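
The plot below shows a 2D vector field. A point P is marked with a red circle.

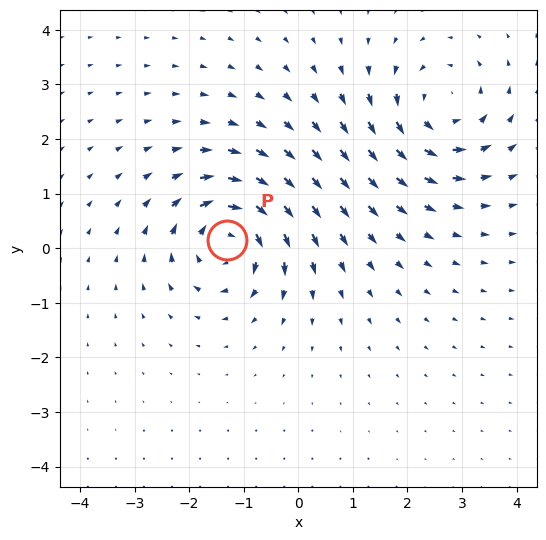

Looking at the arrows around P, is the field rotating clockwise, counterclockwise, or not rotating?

Near P at (-1.3, 0.2) the arrows circulate clockwise. The curl (z-component) there is about -6; negative curl means clockwise rotation.

clockwise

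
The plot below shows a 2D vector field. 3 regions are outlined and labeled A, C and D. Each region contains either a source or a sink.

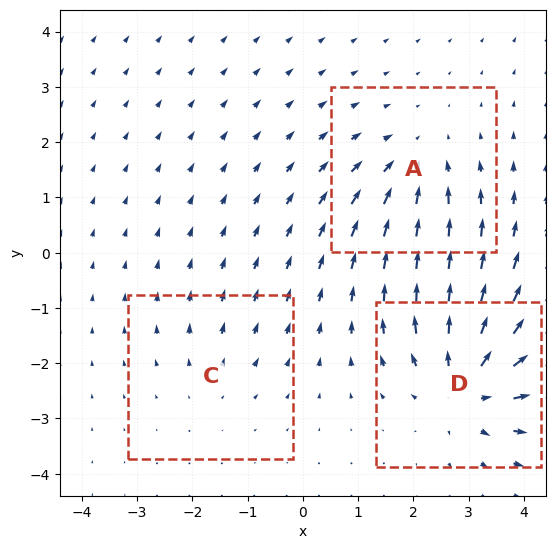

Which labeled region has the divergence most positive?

Divergence at each region's feature centre — A: about -3, C: about +2, D: about +5. Region D is most positive.

D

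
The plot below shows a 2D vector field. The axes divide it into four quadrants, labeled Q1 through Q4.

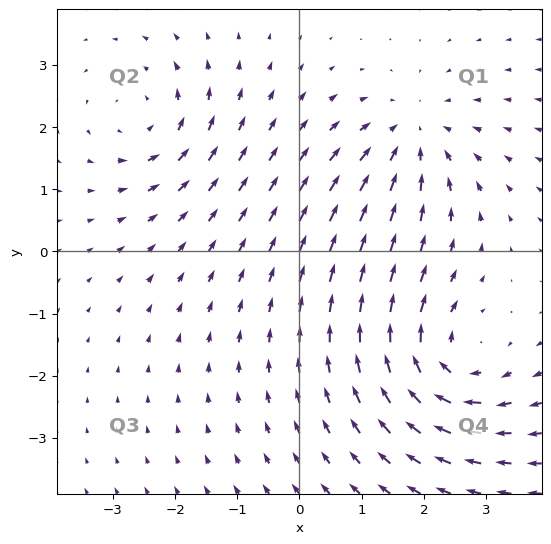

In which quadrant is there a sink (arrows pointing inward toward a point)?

The sink sits at approximately (1.8, 1.8), which lies in quadrant Q1. The divergence there is about -4, negative as expected for a sink.

Q1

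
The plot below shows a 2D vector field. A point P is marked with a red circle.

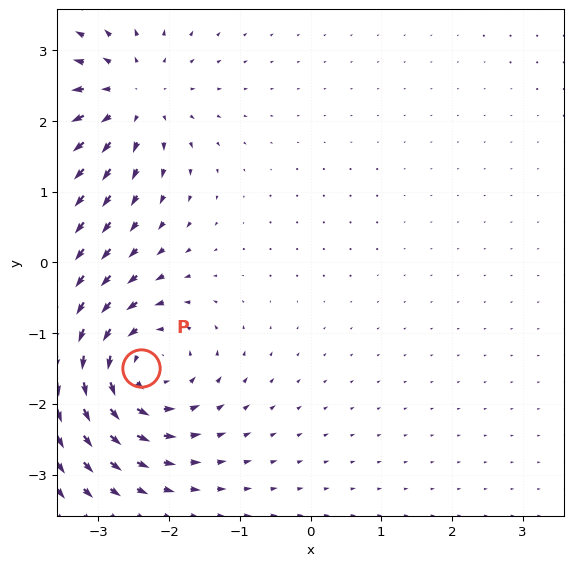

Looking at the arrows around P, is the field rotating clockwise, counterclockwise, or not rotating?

counterclockwise

Near P at (-2.4, -1.5) the arrows circulate counterclockwise. The curl (z-component) there is about +6; positive curl means counterclockwise rotation.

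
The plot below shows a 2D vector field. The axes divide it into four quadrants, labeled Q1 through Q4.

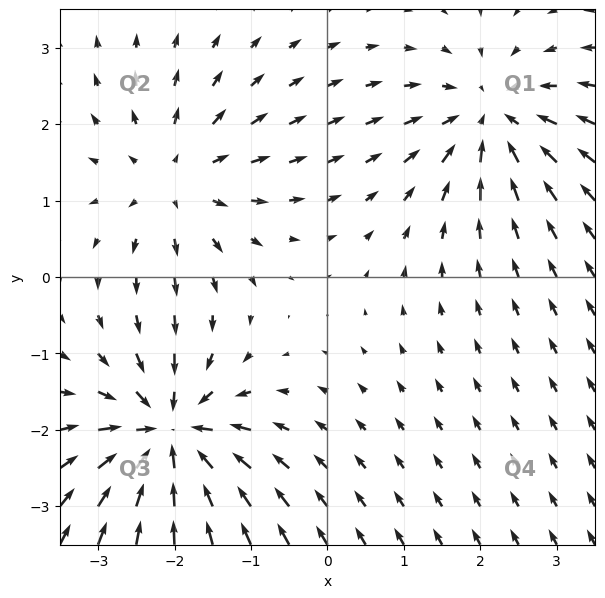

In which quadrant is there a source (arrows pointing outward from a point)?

The source sits at approximately (-2.0, 1.3), which lies in quadrant Q2. The divergence there is about +4, positive as expected for a source.

Q2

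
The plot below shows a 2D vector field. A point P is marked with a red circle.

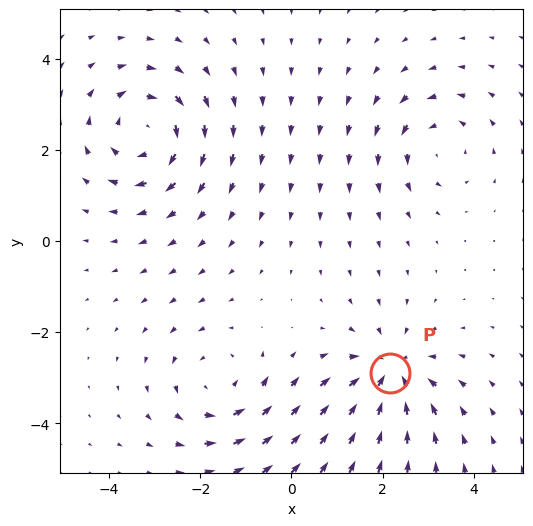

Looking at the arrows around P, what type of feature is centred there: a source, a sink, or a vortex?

sink

At P (2.2, -2.9) the arrows converge inward. Divergence about -5, curl ≈0 — negative divergence with near-zero curl is a sink.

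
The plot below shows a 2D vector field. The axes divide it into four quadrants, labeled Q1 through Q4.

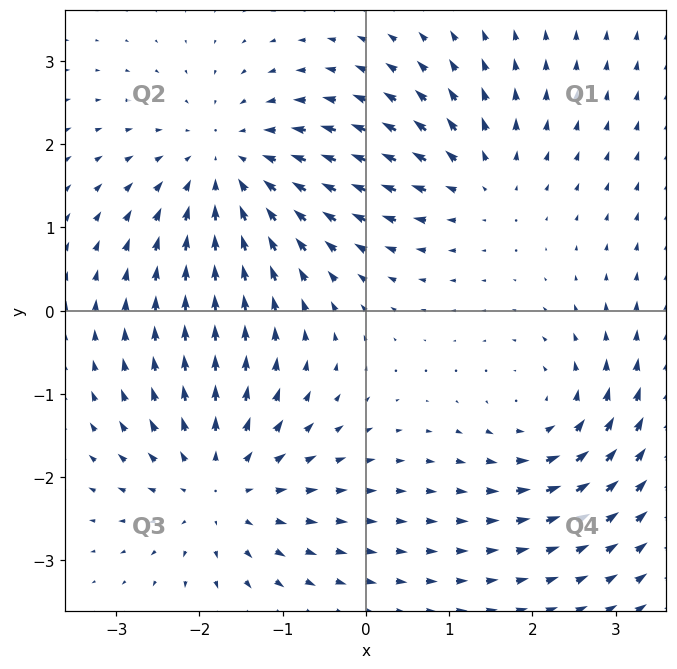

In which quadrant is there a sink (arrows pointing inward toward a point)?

The sink sits at approximately (-1.6, 1.7), which lies in quadrant Q2. The divergence there is about -4, negative as expected for a sink.

Q2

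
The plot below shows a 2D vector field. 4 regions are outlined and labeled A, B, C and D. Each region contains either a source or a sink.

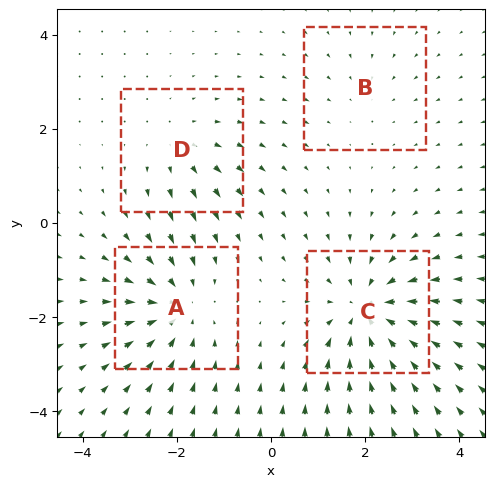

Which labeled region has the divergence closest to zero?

B

Divergence at each region's feature centre — A: about -5, B: about -2, C: about -6, D: about +3. Region B is closest to zero.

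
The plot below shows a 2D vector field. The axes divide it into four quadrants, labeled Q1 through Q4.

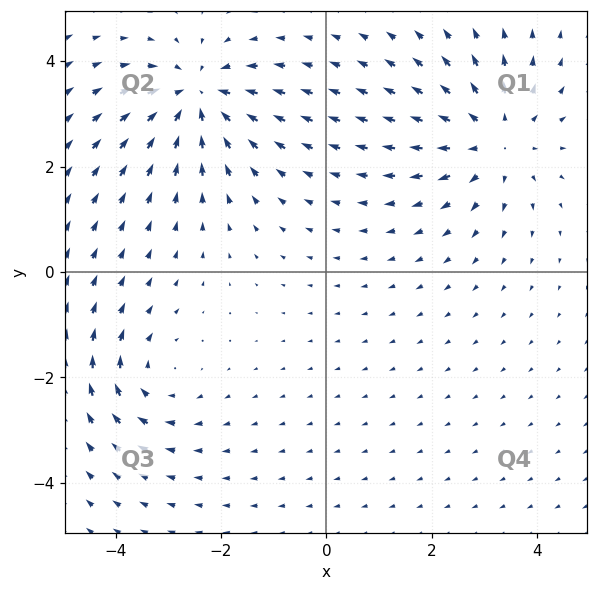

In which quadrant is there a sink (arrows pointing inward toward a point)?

Q2

The sink sits at approximately (-2.4, 3.3), which lies in quadrant Q2. The divergence there is about -5, negative as expected for a sink.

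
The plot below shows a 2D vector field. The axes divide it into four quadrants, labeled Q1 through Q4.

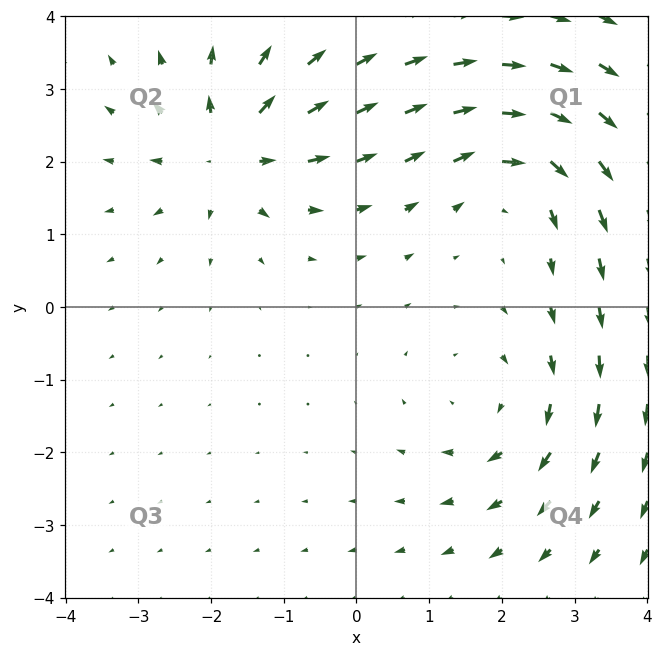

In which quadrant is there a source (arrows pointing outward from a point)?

Q2

The source sits at approximately (-1.7, 2.2), which lies in quadrant Q2. The divergence there is about +6, positive as expected for a source.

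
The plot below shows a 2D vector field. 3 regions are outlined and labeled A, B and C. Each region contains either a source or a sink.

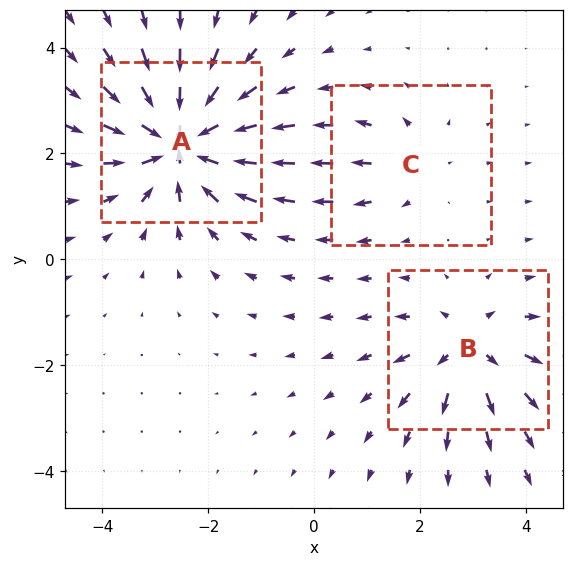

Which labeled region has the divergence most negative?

A

Divergence at each region's feature centre — A: about -6, B: about +4, C: about +2. Region A is most negative.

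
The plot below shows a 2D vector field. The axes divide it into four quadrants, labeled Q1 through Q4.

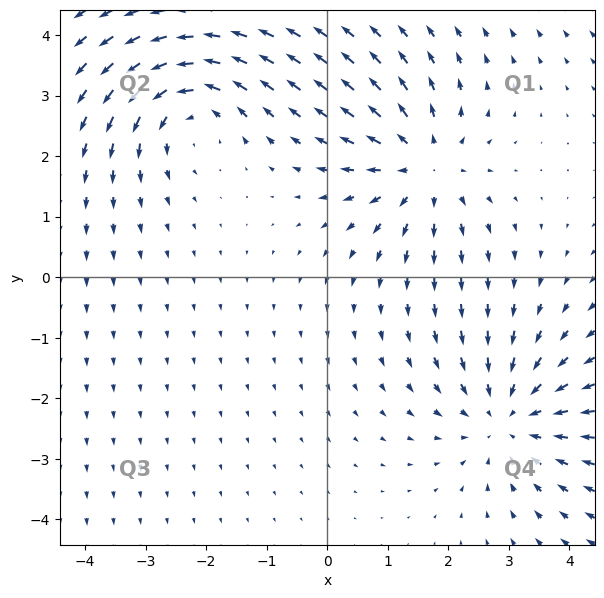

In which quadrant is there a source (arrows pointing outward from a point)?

Q1

The source sits at approximately (1.6, 1.8), which lies in quadrant Q1. The divergence there is about +4, positive as expected for a source.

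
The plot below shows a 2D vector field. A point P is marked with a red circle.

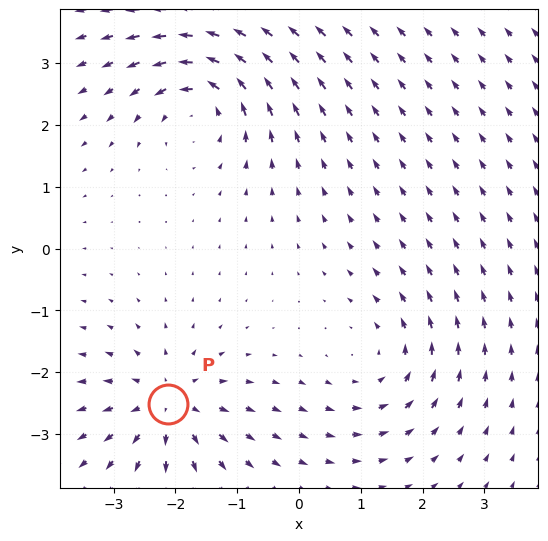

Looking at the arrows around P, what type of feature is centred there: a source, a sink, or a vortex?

At P (-2.1, -2.5) the arrows spread outward. Divergence about +4, curl ≈0 — positive divergence with near-zero curl is a source.

source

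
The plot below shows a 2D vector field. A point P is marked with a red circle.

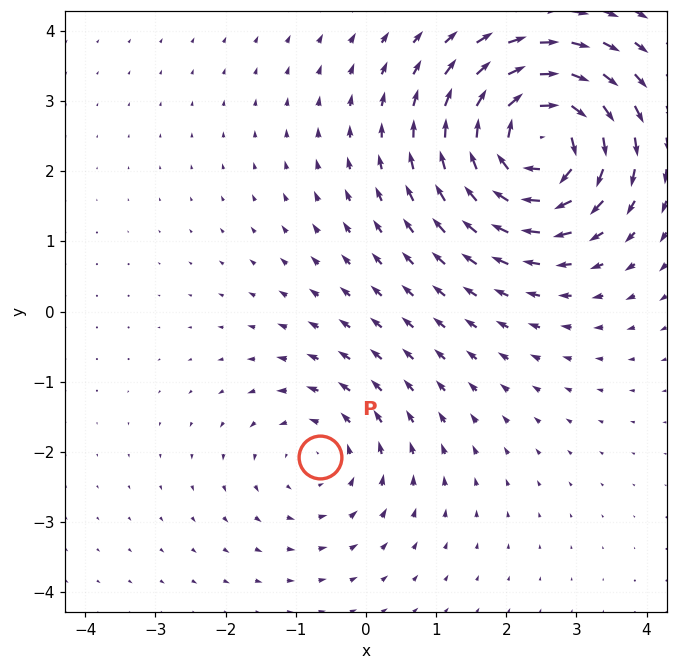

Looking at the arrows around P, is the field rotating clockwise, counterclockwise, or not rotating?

Near P at (-0.7, -2.1) the arrows circulate counterclockwise. The curl (z-component) there is about +2; positive curl means counterclockwise rotation.

counterclockwise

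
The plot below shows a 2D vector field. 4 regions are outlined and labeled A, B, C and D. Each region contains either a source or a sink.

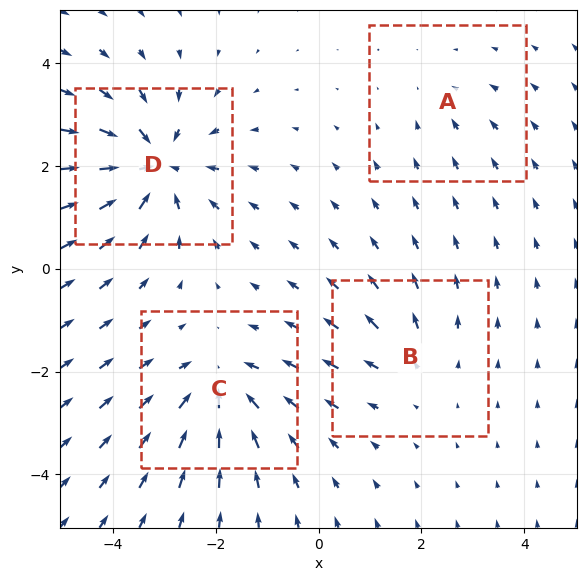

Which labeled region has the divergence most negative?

Divergence at each region's feature centre — A: about -2, B: about +3, C: about -5, D: about -7. Region D is most negative.

D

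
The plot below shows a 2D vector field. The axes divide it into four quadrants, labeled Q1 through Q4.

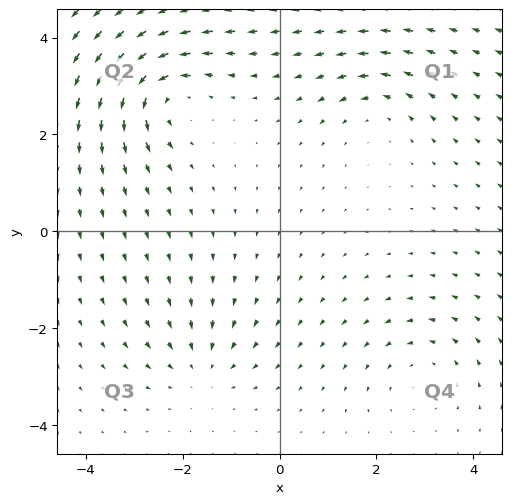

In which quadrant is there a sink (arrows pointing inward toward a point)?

The sink sits at approximately (-1.6, -2.8), which lies in quadrant Q3. The divergence there is about -3, negative as expected for a sink.

Q3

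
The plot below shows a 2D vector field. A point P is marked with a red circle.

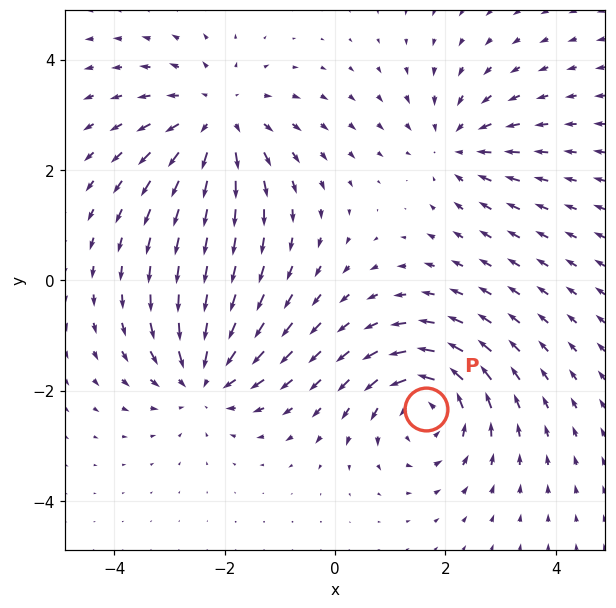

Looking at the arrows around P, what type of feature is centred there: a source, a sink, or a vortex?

At P (1.7, -2.3) the arrows circulate counterclockwise. Divergence ≈0, curl about +4 — near-zero divergence with nonzero curl is a vortex.

vortex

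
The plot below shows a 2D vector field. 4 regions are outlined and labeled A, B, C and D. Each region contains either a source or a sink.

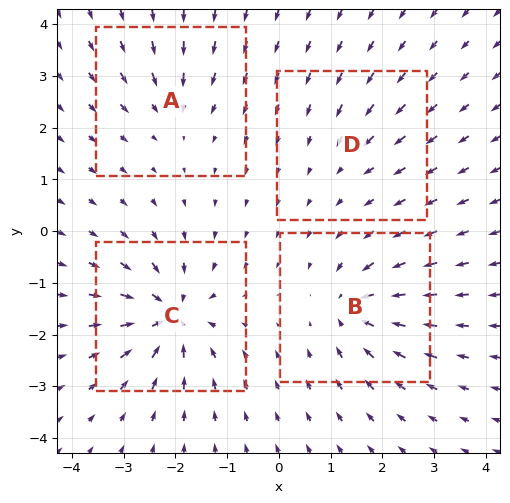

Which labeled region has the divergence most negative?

Divergence at each region's feature centre — A: about -4, B: about -7, C: about -9, D: about -3. Region C is most negative.

C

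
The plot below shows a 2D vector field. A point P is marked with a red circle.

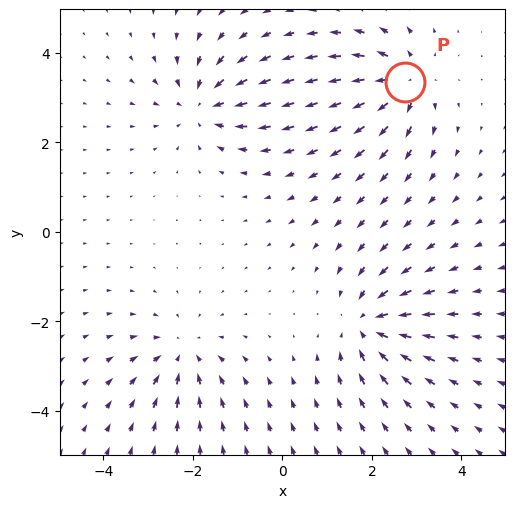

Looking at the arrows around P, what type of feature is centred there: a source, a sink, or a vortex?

At P (2.7, 3.4) the arrows spread outward. Divergence about +6, curl ≈0 — positive divergence with near-zero curl is a source.

source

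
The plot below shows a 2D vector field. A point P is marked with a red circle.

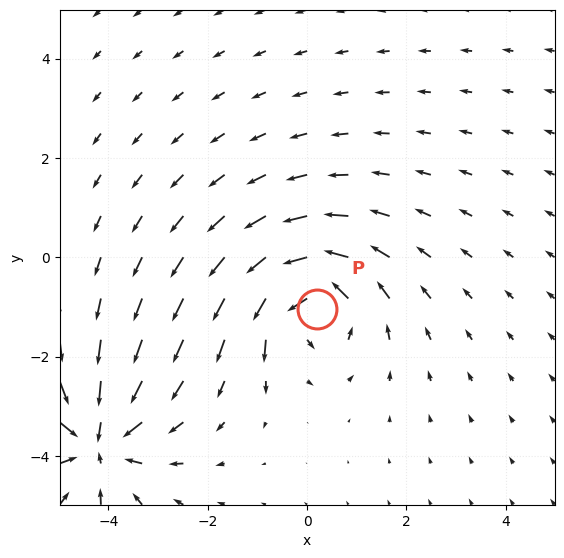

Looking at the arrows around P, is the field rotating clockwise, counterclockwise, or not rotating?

counterclockwise

Near P at (0.2, -1.0) the arrows circulate counterclockwise. The curl (z-component) there is about +5; positive curl means counterclockwise rotation.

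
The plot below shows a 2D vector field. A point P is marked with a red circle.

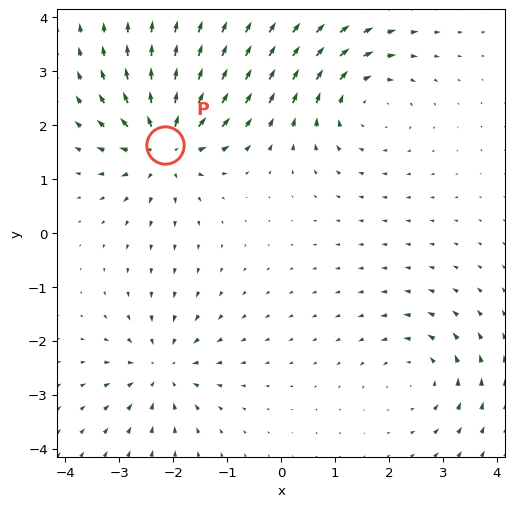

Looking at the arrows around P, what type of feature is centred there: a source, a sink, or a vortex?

At P (-2.2, 1.6) the arrows spread outward. Divergence about +6, curl ≈0 — positive divergence with near-zero curl is a source.

source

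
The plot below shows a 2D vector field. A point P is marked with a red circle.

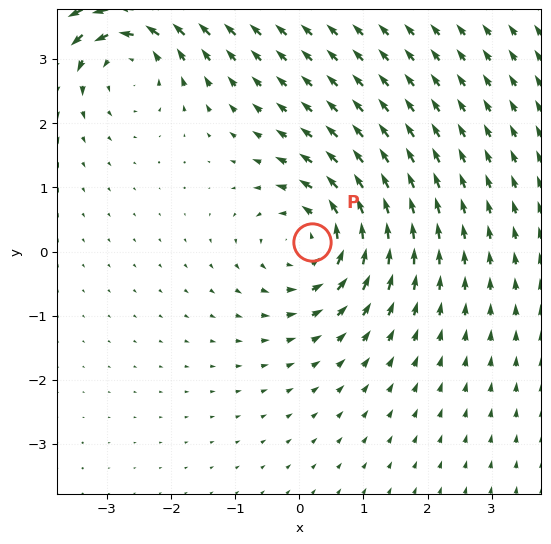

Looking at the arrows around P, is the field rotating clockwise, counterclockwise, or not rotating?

Near P at (0.2, 0.2) the arrows circulate counterclockwise. The curl (z-component) there is about +4; positive curl means counterclockwise rotation.

counterclockwise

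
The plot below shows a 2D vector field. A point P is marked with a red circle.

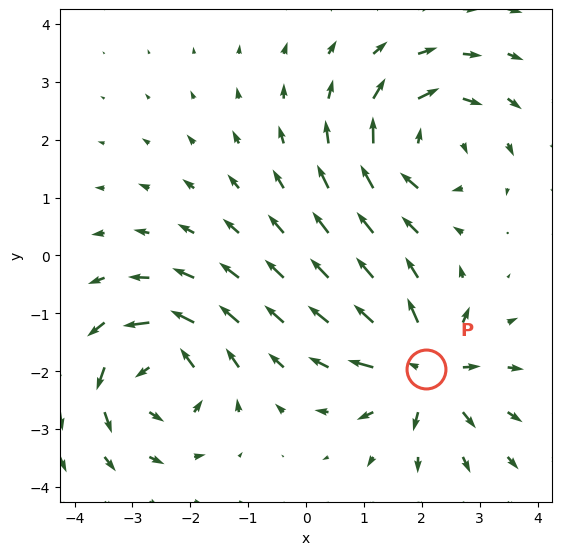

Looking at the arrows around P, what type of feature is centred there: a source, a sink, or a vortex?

At P (2.1, -2.0) the arrows spread outward. Divergence about +7, curl ≈0 — positive divergence with near-zero curl is a source.

source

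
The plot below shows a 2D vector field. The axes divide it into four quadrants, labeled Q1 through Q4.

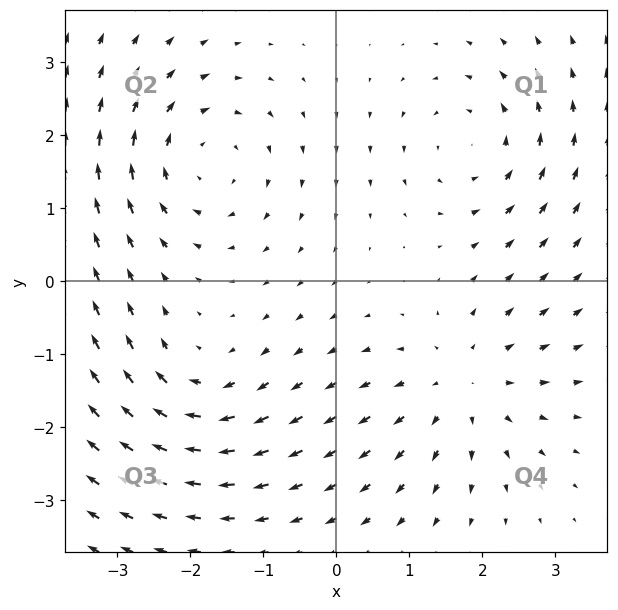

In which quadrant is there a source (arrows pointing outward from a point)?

The source sits at approximately (1.7, -1.4), which lies in quadrant Q4. The divergence there is about +3, positive as expected for a source.

Q4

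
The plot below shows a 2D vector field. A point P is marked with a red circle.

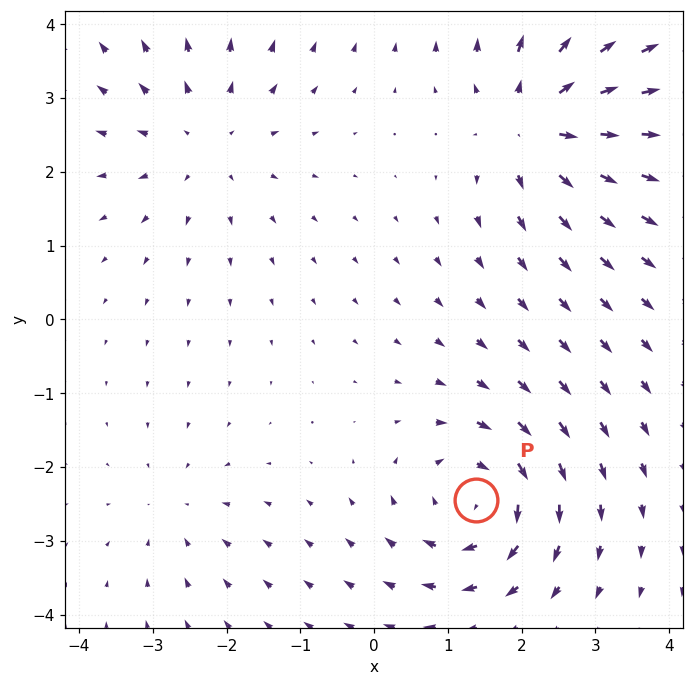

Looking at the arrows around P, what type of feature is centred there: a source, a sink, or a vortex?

vortex

At P (1.4, -2.4) the arrows circulate clockwise. Divergence ≈0, curl about -6 — near-zero divergence with nonzero curl is a vortex.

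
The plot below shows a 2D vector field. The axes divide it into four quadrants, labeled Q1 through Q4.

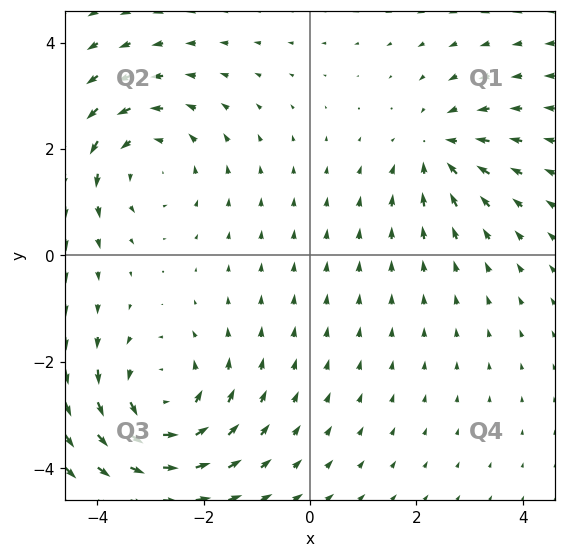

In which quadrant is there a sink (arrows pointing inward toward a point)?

Q1

The sink sits at approximately (2.4, 2.0), which lies in quadrant Q1. The divergence there is about -3, negative as expected for a sink.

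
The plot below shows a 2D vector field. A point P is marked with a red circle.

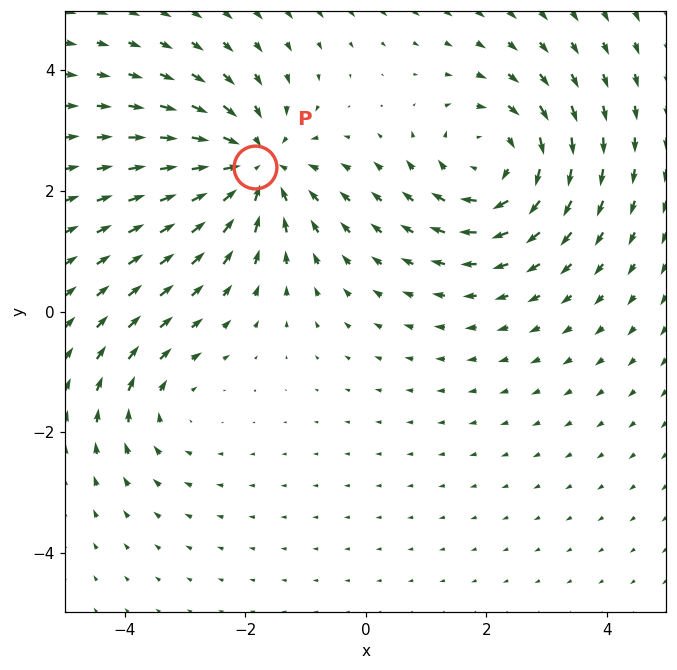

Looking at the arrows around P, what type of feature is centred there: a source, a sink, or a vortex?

At P (-1.8, 2.4) the arrows converge inward. Divergence about -5, curl ≈0 — negative divergence with near-zero curl is a sink.

sink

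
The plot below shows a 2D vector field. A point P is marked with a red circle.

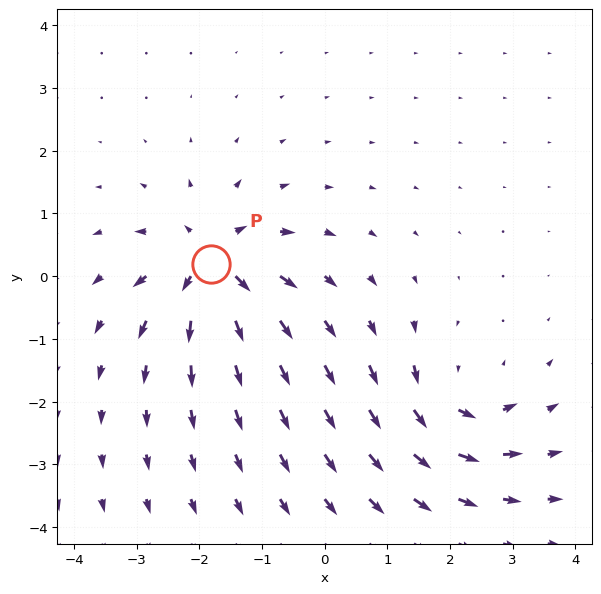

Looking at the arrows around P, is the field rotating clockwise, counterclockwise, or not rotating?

Near P at (-1.8, 0.2) the arrows show no circulation. The curl there is ≈0.

not rotating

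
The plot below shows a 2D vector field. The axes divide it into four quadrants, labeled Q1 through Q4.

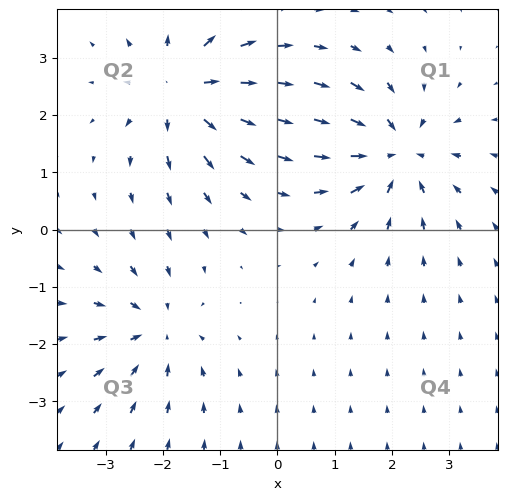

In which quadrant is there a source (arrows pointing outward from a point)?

Q2

The source sits at approximately (-1.6, 2.4), which lies in quadrant Q2. The divergence there is about +5, positive as expected for a source.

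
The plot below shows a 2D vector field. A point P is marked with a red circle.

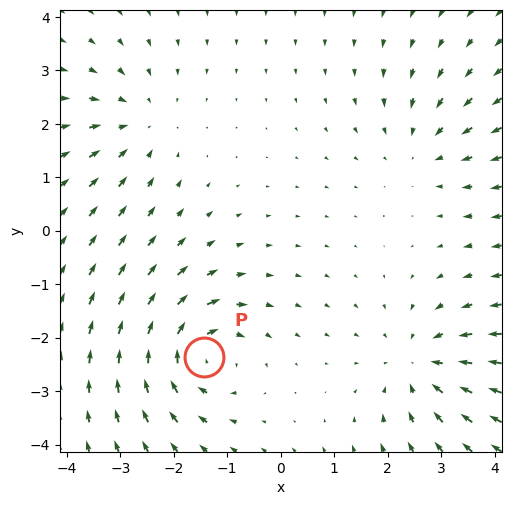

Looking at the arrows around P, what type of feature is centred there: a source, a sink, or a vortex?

At P (-1.4, -2.4) the arrows circulate clockwise. Divergence ≈0, curl about -7 — near-zero divergence with nonzero curl is a vortex.

vortex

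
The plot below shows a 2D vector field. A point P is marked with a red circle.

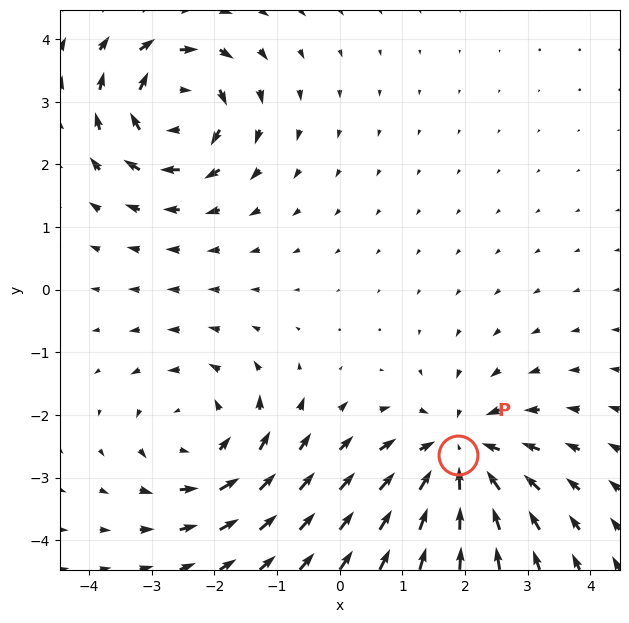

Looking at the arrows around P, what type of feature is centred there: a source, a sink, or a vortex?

sink

At P (1.9, -2.6) the arrows converge inward. Divergence about -4, curl ≈0 — negative divergence with near-zero curl is a sink.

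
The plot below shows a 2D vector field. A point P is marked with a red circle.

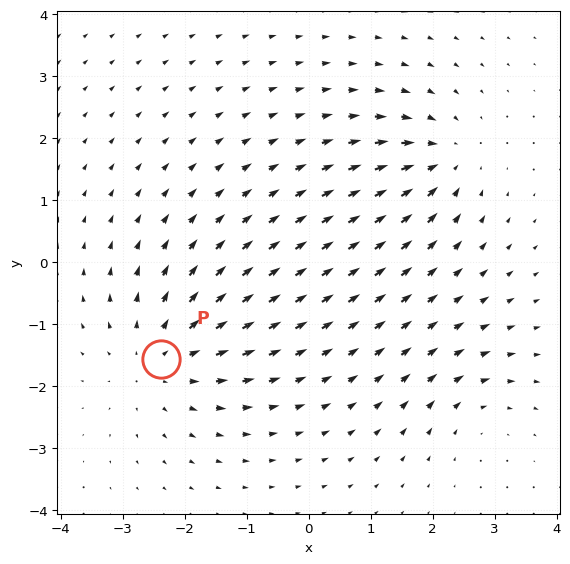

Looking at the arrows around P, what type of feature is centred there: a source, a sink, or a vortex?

At P (-2.4, -1.6) the arrows spread outward. Divergence about +4, curl ≈0 — positive divergence with near-zero curl is a source.

source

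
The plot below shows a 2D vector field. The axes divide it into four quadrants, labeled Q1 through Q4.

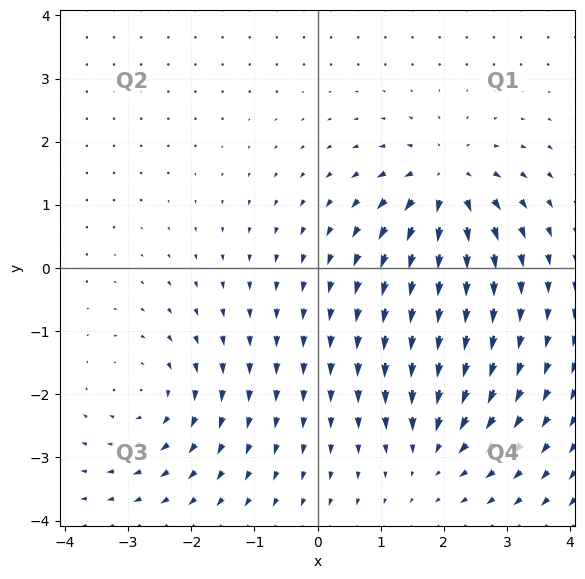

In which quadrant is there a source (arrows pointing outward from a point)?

The source sits at approximately (2.0, 1.3), which lies in quadrant Q1. The divergence there is about +6, positive as expected for a source.

Q1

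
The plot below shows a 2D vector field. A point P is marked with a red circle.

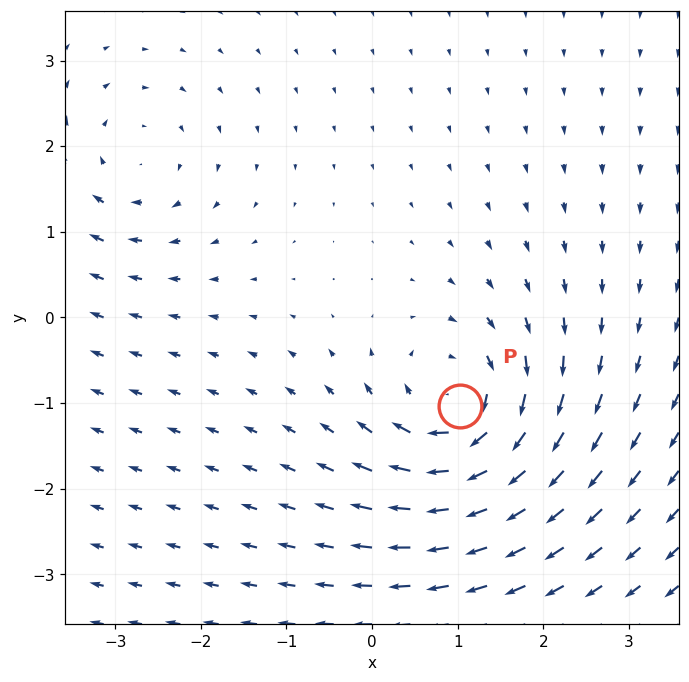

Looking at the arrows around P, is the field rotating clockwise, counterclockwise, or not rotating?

Near P at (1.0, -1.0) the arrows circulate clockwise. The curl (z-component) there is about -7; negative curl means clockwise rotation.

clockwise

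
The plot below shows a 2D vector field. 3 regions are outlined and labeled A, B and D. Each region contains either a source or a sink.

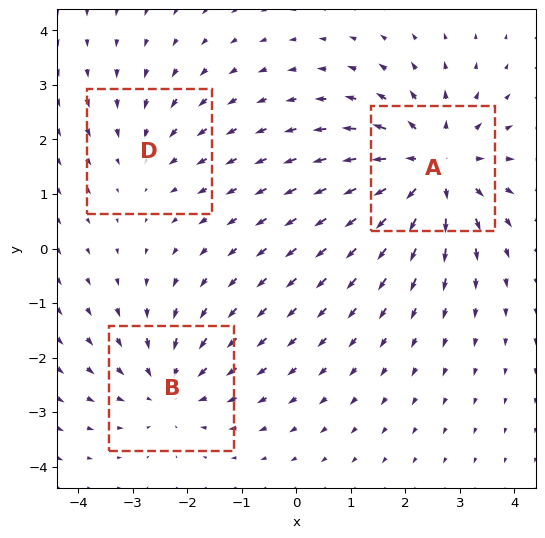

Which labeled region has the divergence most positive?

Divergence at each region's feature centre — A: about +4, B: about -3, D: about -2. Region A is most positive.

A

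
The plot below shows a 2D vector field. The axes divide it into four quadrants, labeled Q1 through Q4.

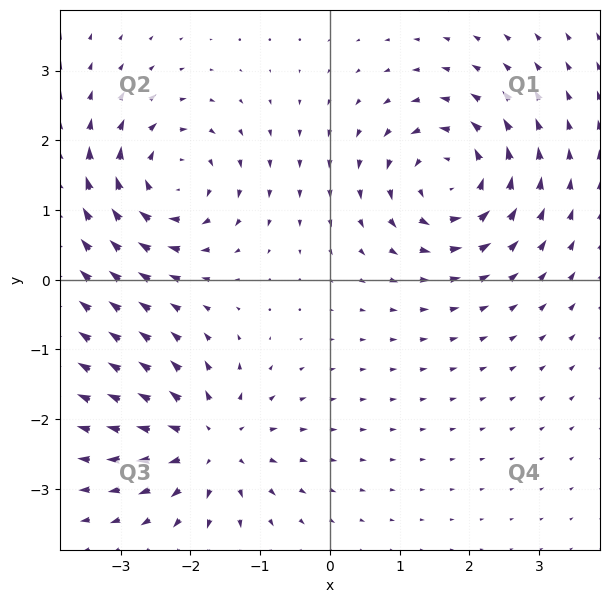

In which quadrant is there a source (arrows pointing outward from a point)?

The source sits at approximately (-1.7, -2.3), which lies in quadrant Q3. The divergence there is about +5, positive as expected for a source.

Q3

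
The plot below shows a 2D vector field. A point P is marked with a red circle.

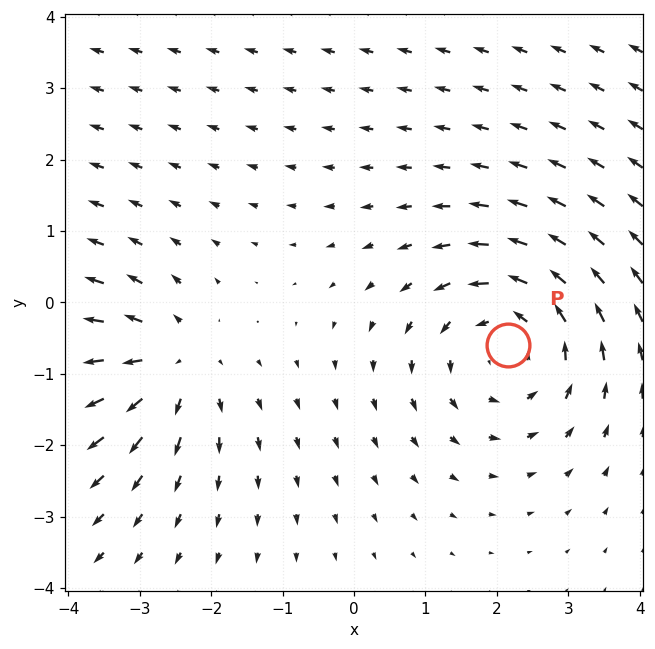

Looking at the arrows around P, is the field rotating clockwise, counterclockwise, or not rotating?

Near P at (2.2, -0.6) the arrows circulate counterclockwise. The curl (z-component) there is about +4; positive curl means counterclockwise rotation.

counterclockwise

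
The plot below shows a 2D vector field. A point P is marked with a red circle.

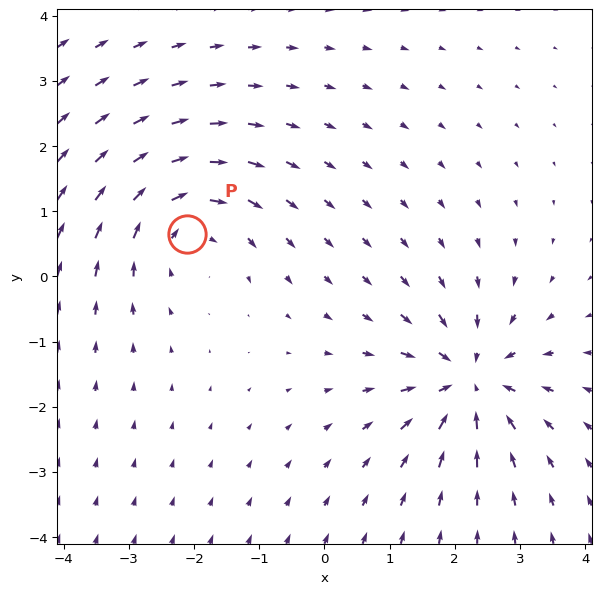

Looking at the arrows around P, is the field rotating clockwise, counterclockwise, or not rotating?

clockwise

Near P at (-2.1, 0.6) the arrows circulate clockwise. The curl (z-component) there is about -4; negative curl means clockwise rotation.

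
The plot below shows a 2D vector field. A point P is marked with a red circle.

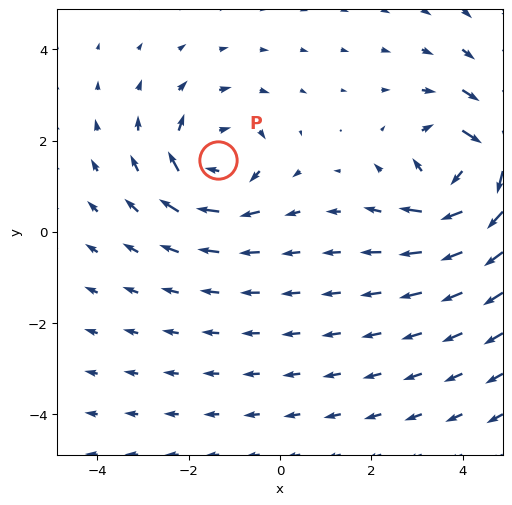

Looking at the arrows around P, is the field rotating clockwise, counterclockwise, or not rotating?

Near P at (-1.4, 1.6) the arrows circulate clockwise. The curl (z-component) there is about -4; negative curl means clockwise rotation.

clockwise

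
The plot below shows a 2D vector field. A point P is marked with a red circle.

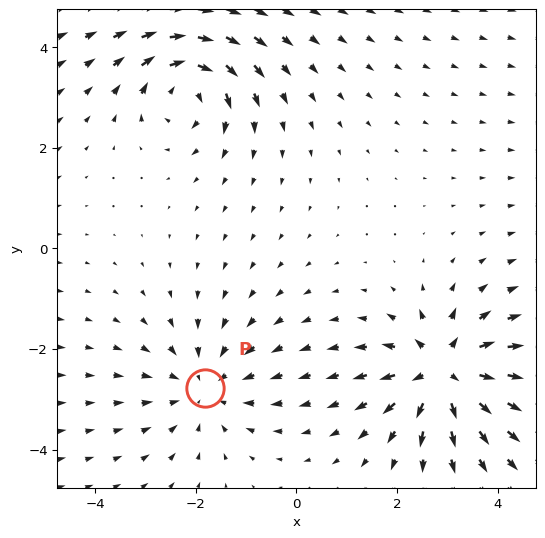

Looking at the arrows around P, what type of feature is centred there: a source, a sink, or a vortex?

sink

At P (-1.8, -2.8) the arrows converge inward. Divergence about -2, curl ≈0 — negative divergence with near-zero curl is a sink.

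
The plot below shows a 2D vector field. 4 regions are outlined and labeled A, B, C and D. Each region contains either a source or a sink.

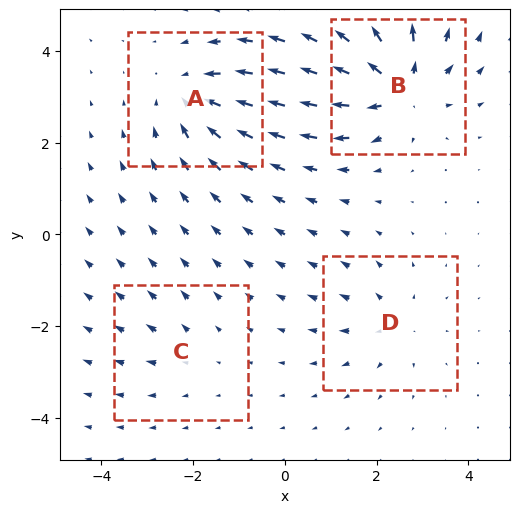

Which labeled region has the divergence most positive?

Divergence at each region's feature centre — A: about -5, B: about +7, C: about +2, D: about +4. Region B is most positive.

B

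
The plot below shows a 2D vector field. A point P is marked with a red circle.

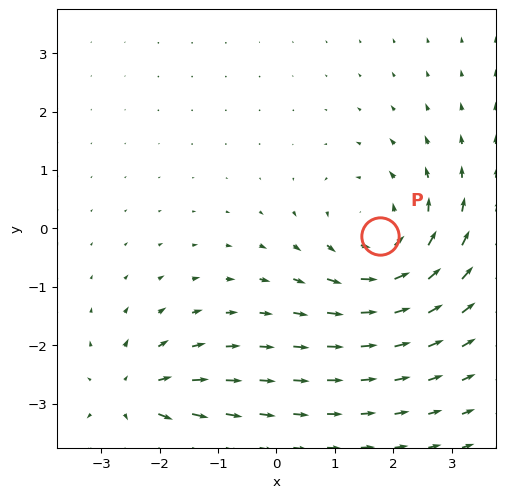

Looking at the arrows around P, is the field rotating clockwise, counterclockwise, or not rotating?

counterclockwise

Near P at (1.8, -0.1) the arrows circulate counterclockwise. The curl (z-component) there is about +4; positive curl means counterclockwise rotation.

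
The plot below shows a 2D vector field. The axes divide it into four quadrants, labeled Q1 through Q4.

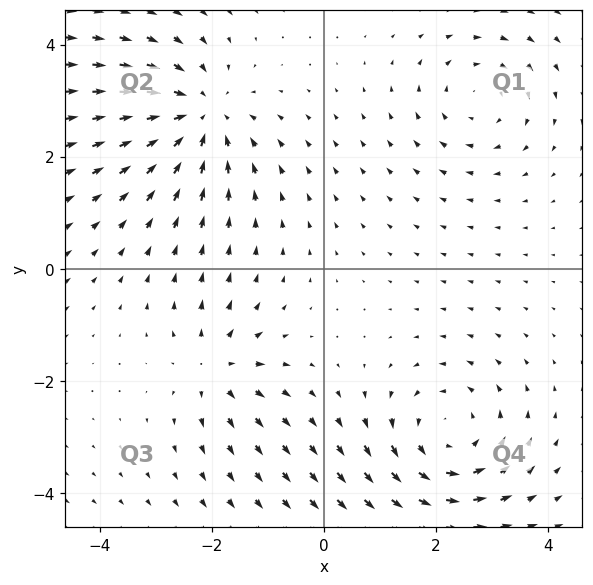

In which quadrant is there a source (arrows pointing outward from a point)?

The source sits at approximately (-1.9, -1.8), which lies in quadrant Q3. The divergence there is about +4, positive as expected for a source.

Q3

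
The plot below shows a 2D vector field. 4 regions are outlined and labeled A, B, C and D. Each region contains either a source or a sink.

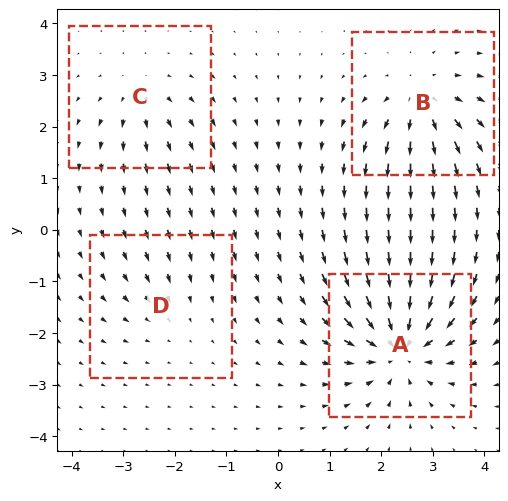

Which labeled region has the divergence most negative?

A

Divergence at each region's feature centre — A: about -9, B: about +6, C: about +4, D: about -2. Region A is most negative.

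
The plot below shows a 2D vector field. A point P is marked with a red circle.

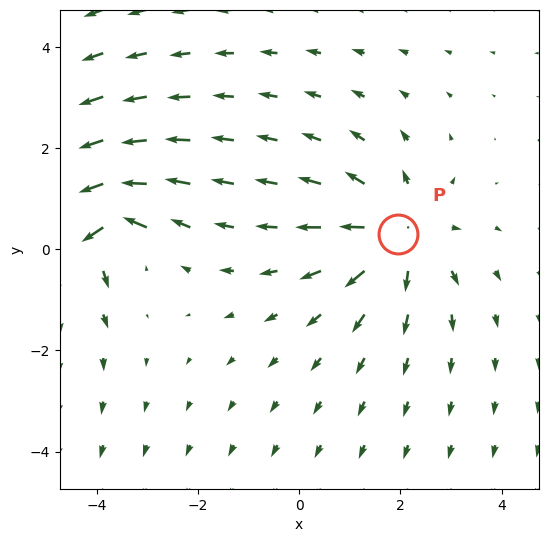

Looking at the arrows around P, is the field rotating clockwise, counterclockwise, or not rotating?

Near P at (2.0, 0.3) the arrows show no circulation. The curl there is ≈0.

not rotating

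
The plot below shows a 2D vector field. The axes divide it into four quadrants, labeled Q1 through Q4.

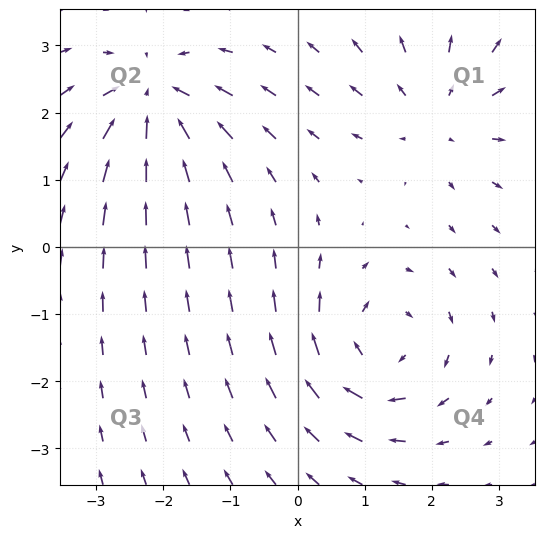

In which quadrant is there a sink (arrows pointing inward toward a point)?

Q2

The sink sits at approximately (-2.2, 2.2), which lies in quadrant Q2. The divergence there is about -5, negative as expected for a sink.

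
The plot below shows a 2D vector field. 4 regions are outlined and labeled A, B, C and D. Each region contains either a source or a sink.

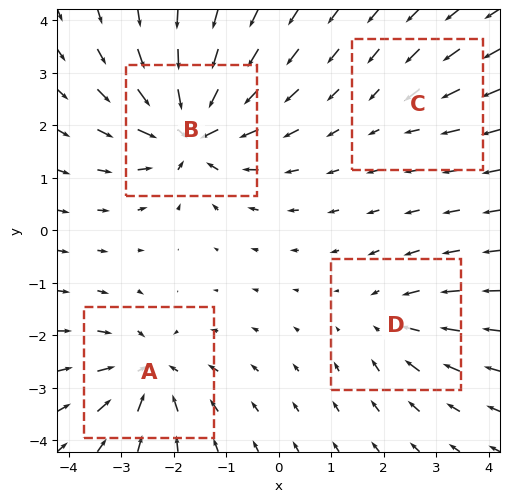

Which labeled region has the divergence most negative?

Divergence at each region's feature centre — A: about -6, B: about -9, C: about -2, D: about -4. Region B is most negative.

B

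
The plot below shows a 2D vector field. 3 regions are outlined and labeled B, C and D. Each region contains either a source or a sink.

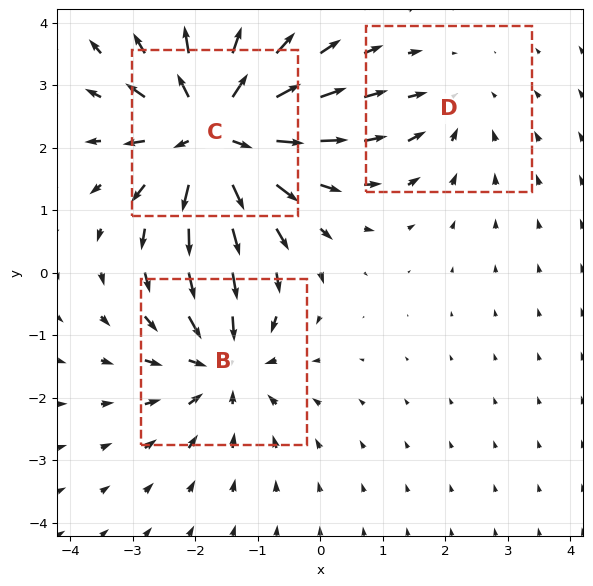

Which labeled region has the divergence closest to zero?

D

Divergence at each region's feature centre — B: about -3, C: about +5, D: about -2. Region D is closest to zero.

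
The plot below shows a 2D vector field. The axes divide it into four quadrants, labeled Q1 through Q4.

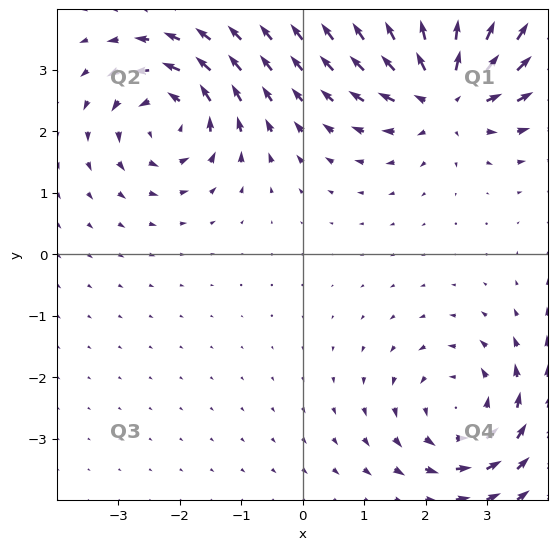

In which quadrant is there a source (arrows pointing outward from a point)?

The source sits at approximately (2.3, 2.6), which lies in quadrant Q1. The divergence there is about +6, positive as expected for a source.

Q1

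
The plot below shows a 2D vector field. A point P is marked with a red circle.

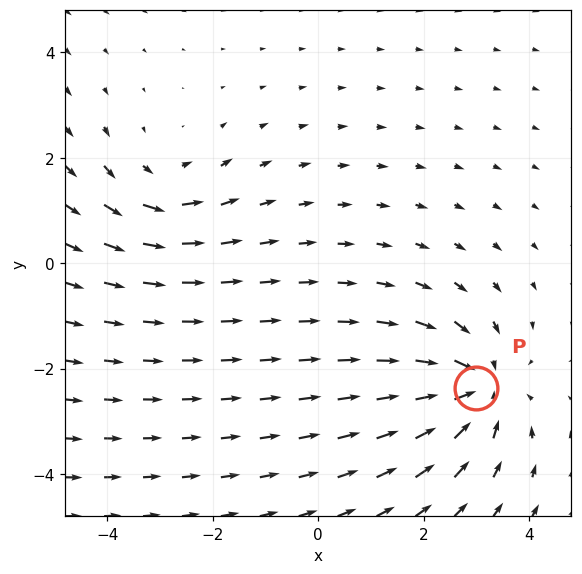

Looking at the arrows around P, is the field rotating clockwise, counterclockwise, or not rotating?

Near P at (3.0, -2.4) the arrows show no circulation. The curl there is ≈0.

not rotating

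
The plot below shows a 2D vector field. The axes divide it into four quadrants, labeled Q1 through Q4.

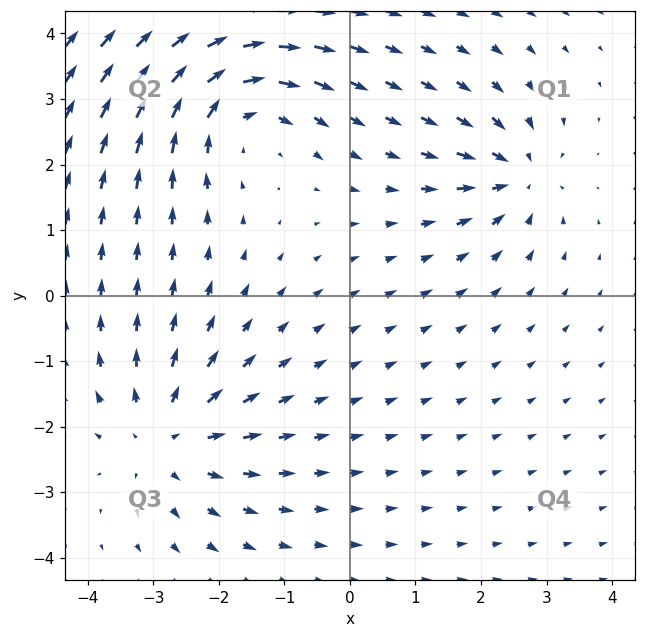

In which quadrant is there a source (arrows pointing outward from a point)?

Q3

The source sits at approximately (-2.8, -2.2), which lies in quadrant Q3. The divergence there is about +4, positive as expected for a source.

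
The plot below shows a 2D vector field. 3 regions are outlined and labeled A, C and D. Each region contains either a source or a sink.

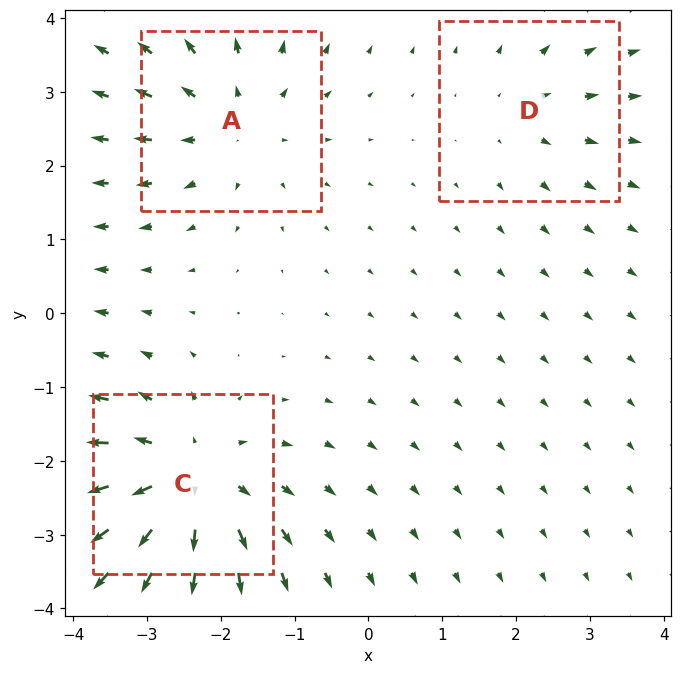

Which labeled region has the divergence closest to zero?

Divergence at each region's feature centre — A: about +3, C: about +5, D: about +2. Region D is closest to zero.

D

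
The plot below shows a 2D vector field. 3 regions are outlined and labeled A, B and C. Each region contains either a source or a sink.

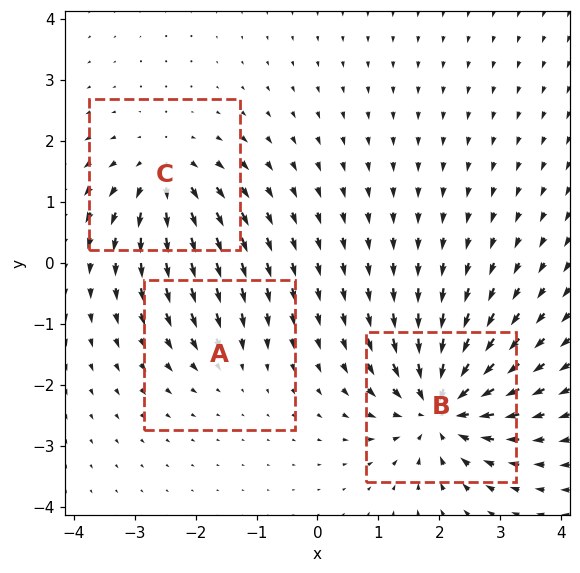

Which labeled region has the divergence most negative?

Divergence at each region's feature centre — A: about -3, B: about -7, C: about +4. Region B is most negative.

B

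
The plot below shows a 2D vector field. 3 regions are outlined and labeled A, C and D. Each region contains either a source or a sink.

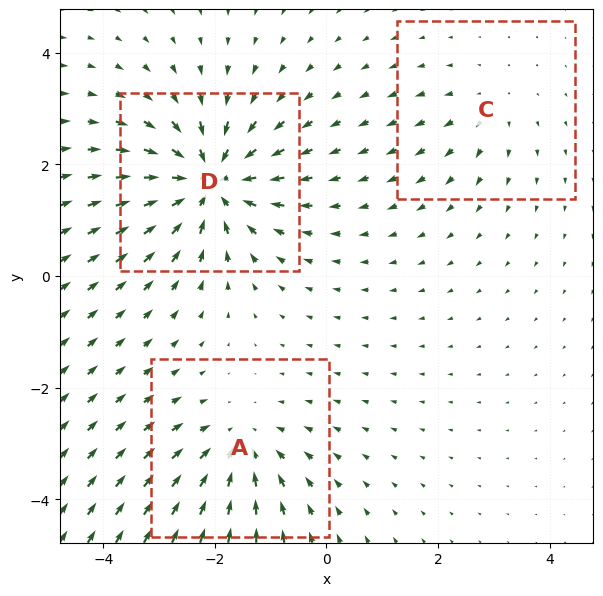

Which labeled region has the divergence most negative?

D

Divergence at each region's feature centre — A: about -3, C: about +2, D: about -6. Region D is most negative.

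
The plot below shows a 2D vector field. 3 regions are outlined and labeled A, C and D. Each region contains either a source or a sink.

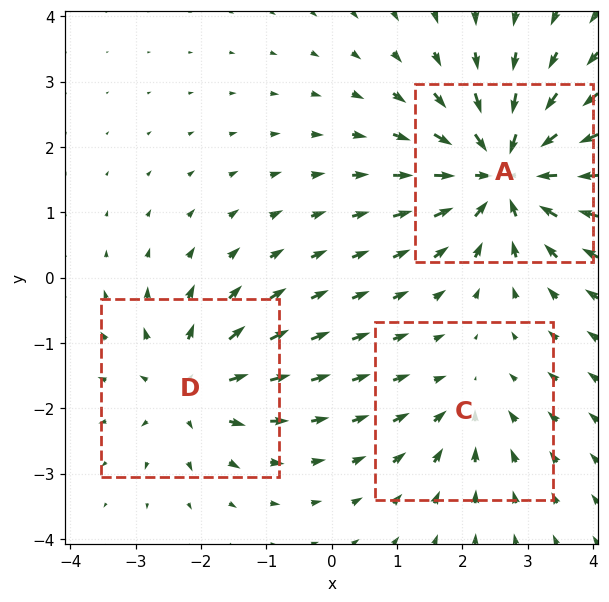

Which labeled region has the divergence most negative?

A

Divergence at each region's feature centre — A: about -6, C: about -2, D: about +4. Region A is most negative.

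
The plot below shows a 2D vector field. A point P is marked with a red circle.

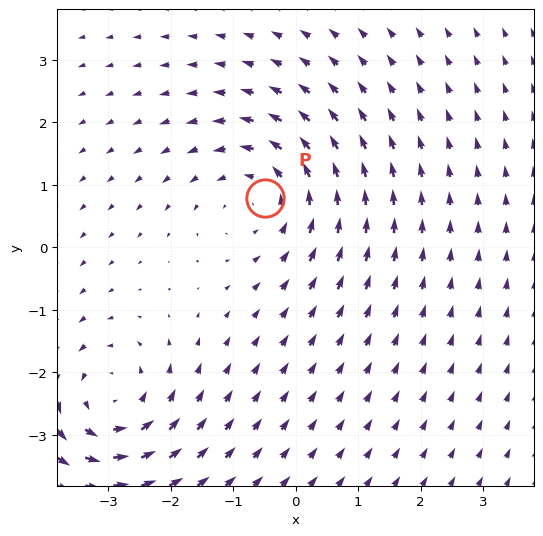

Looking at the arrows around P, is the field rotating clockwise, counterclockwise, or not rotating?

Near P at (-0.5, 0.8) the arrows circulate counterclockwise. The curl (z-component) there is about +4; positive curl means counterclockwise rotation.

counterclockwise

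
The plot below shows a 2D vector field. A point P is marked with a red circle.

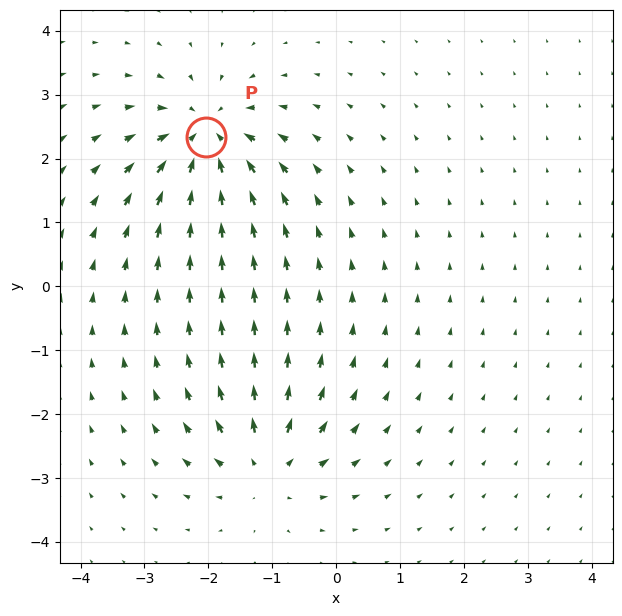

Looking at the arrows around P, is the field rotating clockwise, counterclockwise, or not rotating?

not rotating

Near P at (-2.0, 2.3) the arrows show no circulation. The curl there is ≈0.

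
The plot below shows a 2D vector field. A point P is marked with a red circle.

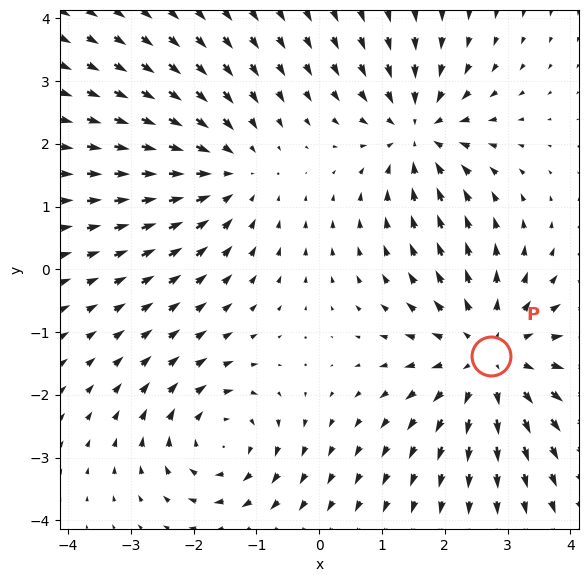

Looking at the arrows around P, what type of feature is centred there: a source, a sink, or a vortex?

source

At P (2.7, -1.4) the arrows spread outward. Divergence about +4, curl ≈0 — positive divergence with near-zero curl is a source.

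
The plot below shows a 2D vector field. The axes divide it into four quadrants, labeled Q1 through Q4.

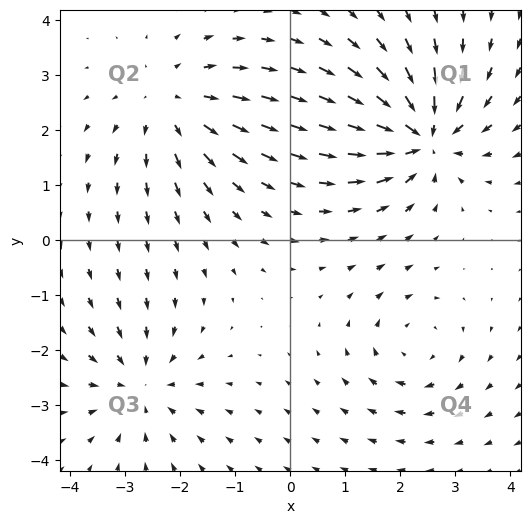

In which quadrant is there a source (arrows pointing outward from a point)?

Q2

The source sits at approximately (-2.1, 2.5), which lies in quadrant Q2. The divergence there is about +3, positive as expected for a source.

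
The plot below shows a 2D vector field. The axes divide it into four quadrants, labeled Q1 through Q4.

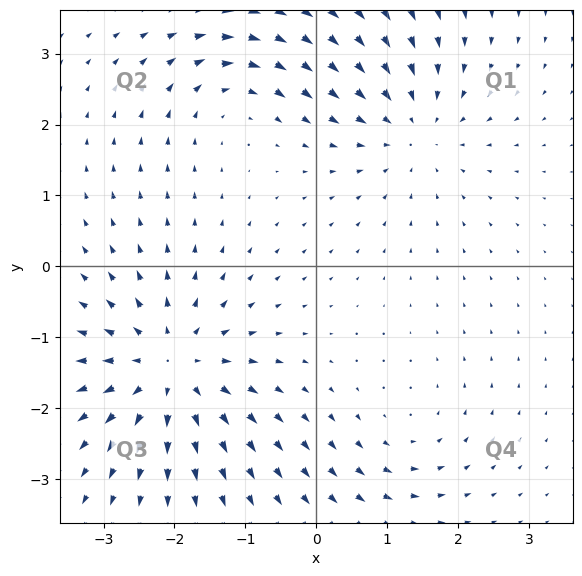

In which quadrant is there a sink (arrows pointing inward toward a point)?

The sink sits at approximately (1.4, 2.0), which lies in quadrant Q1. The divergence there is about -4, negative as expected for a sink.

Q1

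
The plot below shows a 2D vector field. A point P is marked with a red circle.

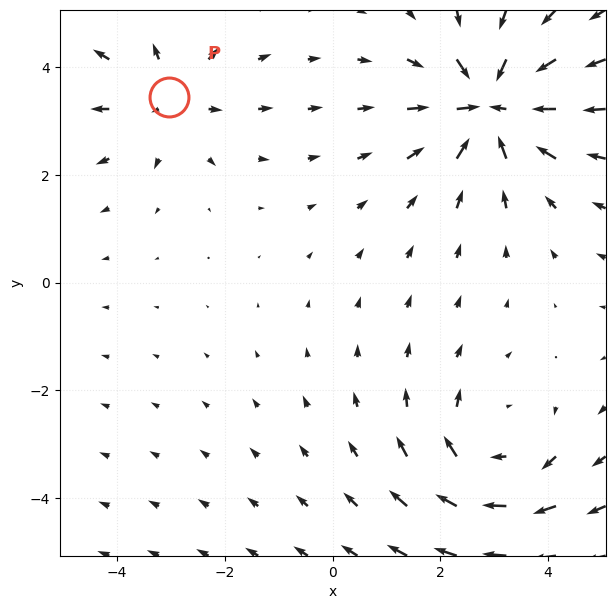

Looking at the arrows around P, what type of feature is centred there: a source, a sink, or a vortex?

At P (-3.0, 3.4) the arrows spread outward. Divergence about +3, curl ≈0 — positive divergence with near-zero curl is a source.

source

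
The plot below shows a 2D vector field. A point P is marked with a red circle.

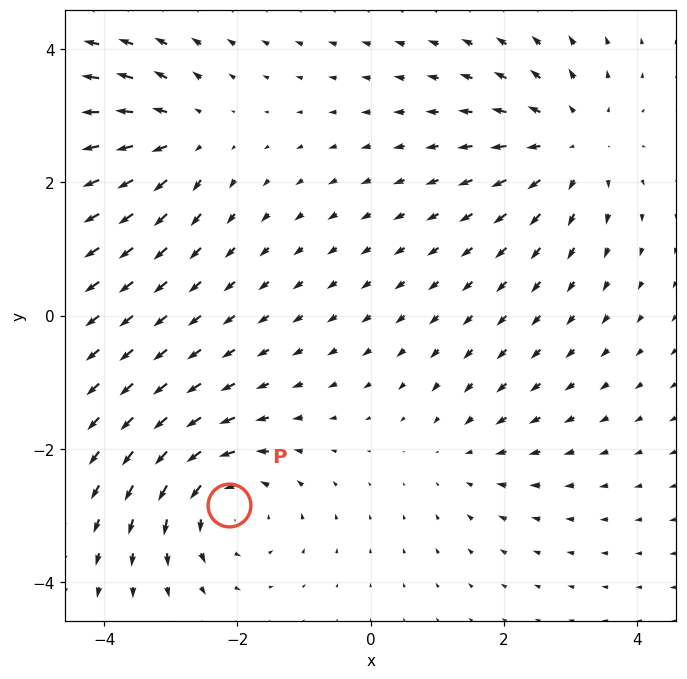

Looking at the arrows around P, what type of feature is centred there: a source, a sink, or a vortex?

At P (-2.1, -2.8) the arrows circulate counterclockwise. Divergence ≈0, curl about +5 — near-zero divergence with nonzero curl is a vortex.

vortex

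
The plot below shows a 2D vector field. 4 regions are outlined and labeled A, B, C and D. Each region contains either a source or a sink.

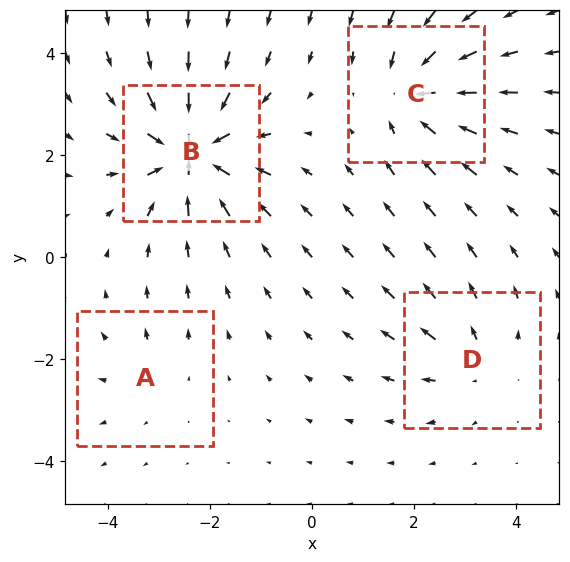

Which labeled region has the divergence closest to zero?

Divergence at each region's feature centre — A: about +2, B: about -7, C: about -5, D: about +4. Region A is closest to zero.

A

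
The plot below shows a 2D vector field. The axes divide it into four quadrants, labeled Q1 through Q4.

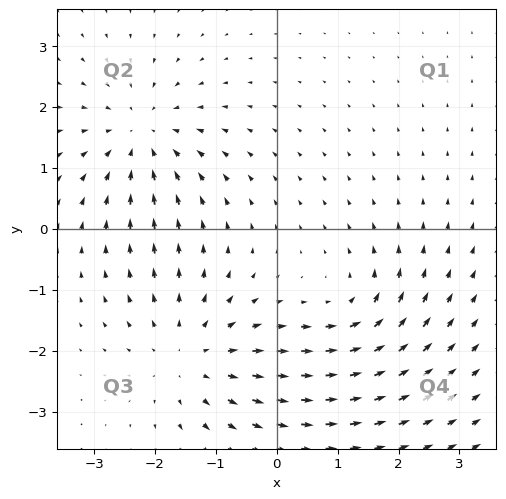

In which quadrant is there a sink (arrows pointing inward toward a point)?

Q2

The sink sits at approximately (-2.2, 1.5), which lies in quadrant Q2. The divergence there is about -4, negative as expected for a sink.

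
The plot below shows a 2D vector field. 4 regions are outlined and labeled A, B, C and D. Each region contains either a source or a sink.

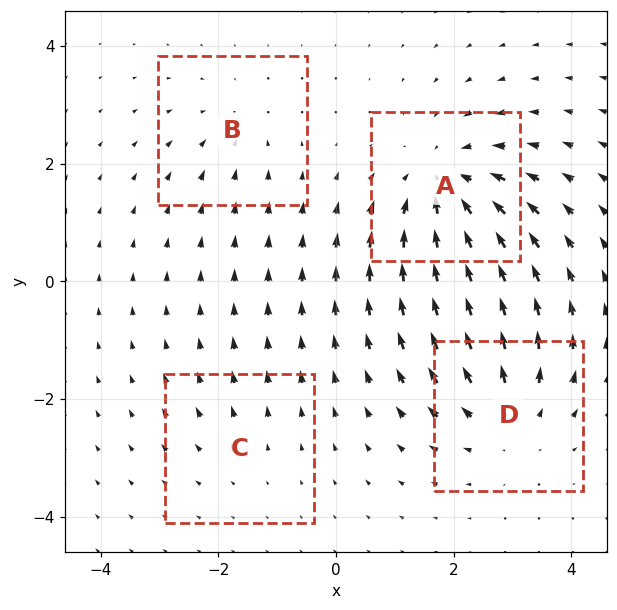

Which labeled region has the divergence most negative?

Divergence at each region's feature centre — A: about -6, B: about -3, C: about +2, D: about +4. Region A is most negative.

A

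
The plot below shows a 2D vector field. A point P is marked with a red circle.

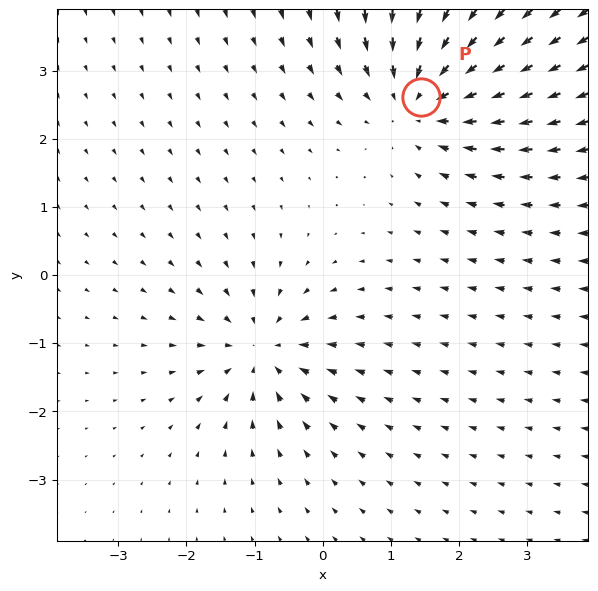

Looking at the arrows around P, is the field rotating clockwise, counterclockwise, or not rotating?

Near P at (1.4, 2.6) the arrows show no circulation. The curl there is ≈0.

not rotating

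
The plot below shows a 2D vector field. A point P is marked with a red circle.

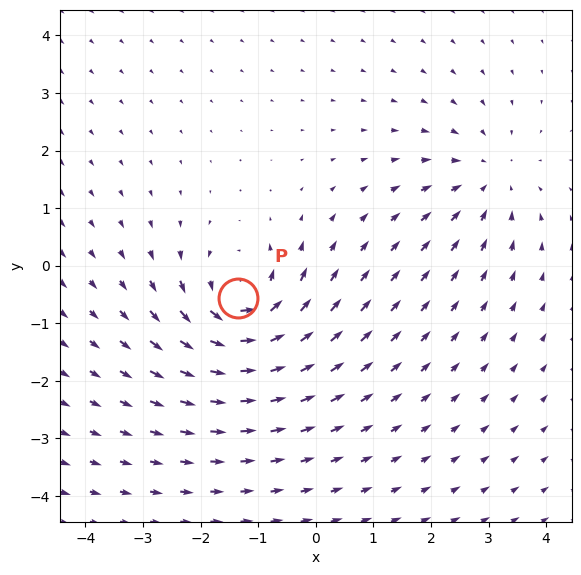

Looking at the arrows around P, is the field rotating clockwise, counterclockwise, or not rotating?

counterclockwise

Near P at (-1.3, -0.6) the arrows circulate counterclockwise. The curl (z-component) there is about +5; positive curl means counterclockwise rotation.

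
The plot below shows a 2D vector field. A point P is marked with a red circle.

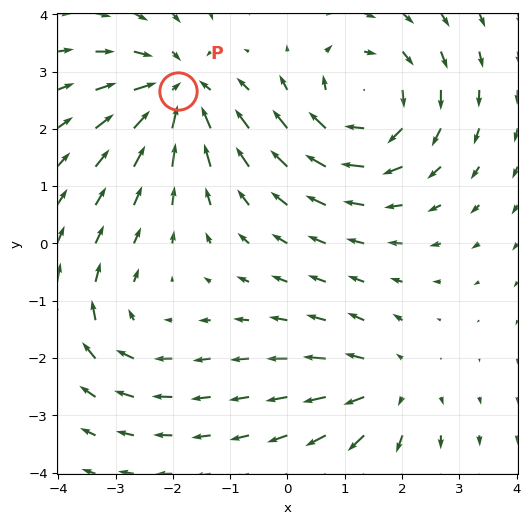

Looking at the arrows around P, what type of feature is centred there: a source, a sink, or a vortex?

sink

At P (-1.9, 2.7) the arrows converge inward. Divergence about -5, curl ≈0 — negative divergence with near-zero curl is a sink.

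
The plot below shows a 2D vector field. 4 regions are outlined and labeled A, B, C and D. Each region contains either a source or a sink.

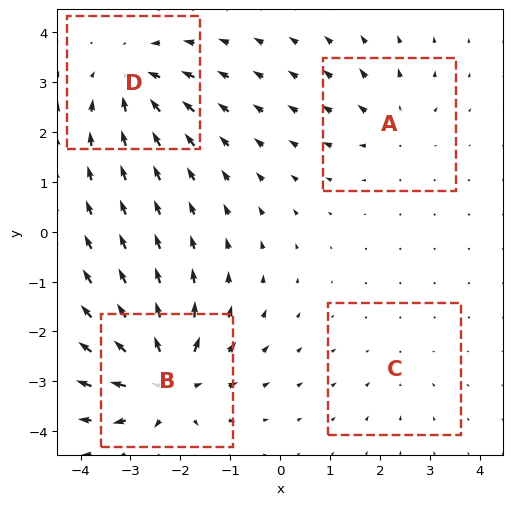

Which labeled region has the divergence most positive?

B

Divergence at each region's feature centre — A: about +4, B: about +8, C: about -2, D: about -6. Region B is most positive.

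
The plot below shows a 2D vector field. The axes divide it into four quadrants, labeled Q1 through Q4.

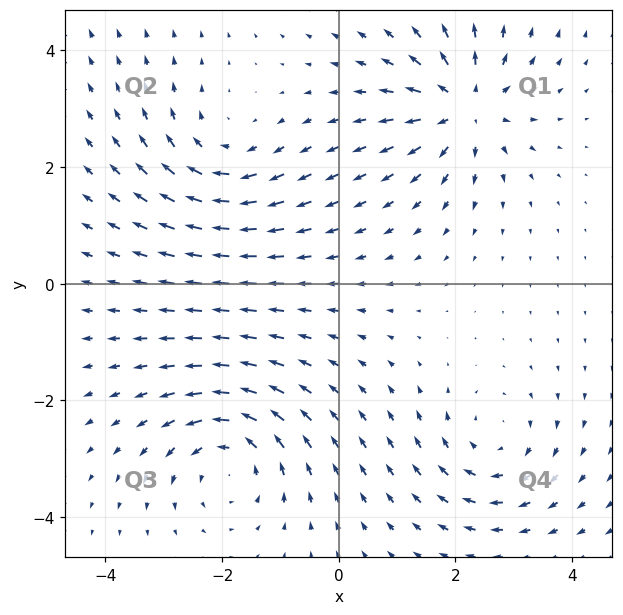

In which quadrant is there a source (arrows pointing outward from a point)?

The source sits at approximately (2.2, 3.0), which lies in quadrant Q1. The divergence there is about +6, positive as expected for a source.

Q1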